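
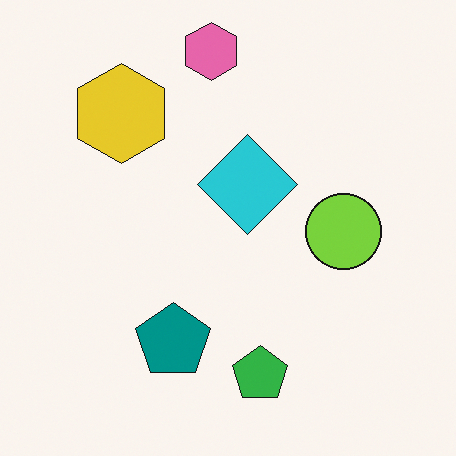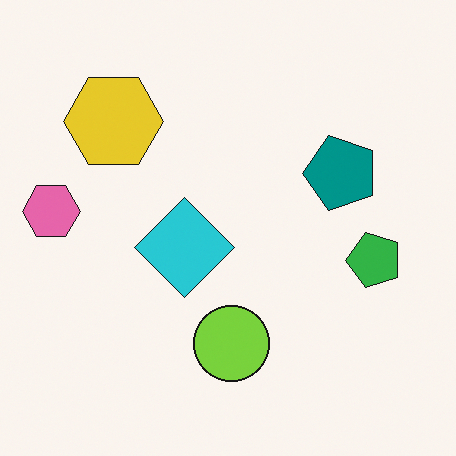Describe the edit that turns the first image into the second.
It was transposed (reflected across the top-left ↔ bottom-right diagonal).

Shapes have swapped their row and column positions — what was in the top-right is now in the bottom-left — a diagonal reflection.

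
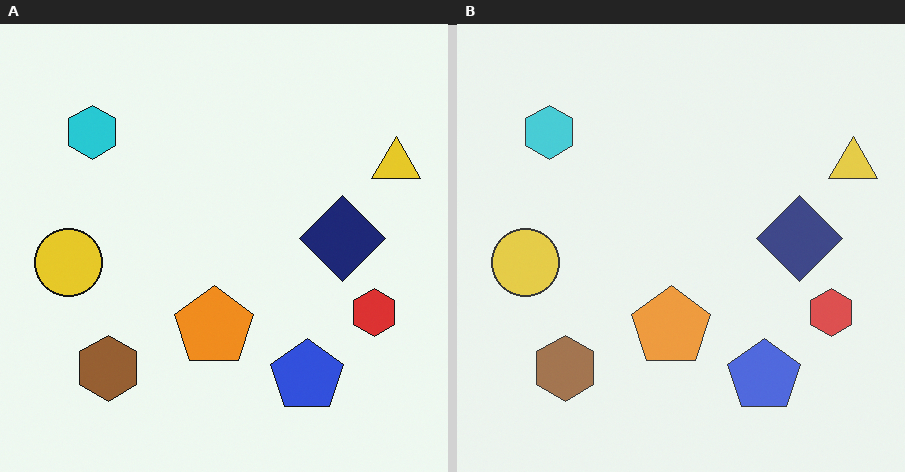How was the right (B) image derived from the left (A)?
It was given slightly reduced contrast.

Tones are pushed toward mid-grey across the whole image — a global contrast change.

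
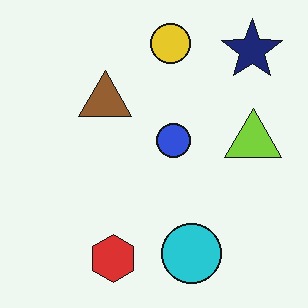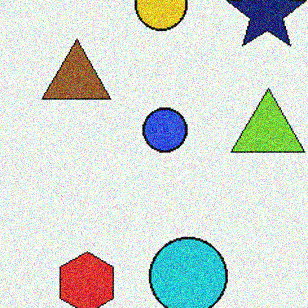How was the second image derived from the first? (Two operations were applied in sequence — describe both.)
The image was cropped to a modestly smaller region and rescaled, then degraded with visible gaussian noise.

The visible shapes are larger and the field of view is narrower; shapes near the original edges may be partly or wholly outside the frame — a crop-and-rescale. Random speckle covers the whole image, including the flat background.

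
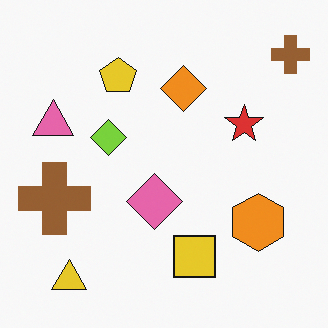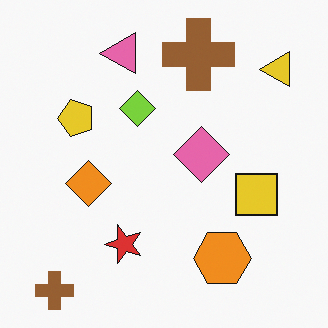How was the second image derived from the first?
The image was transposed (reflected across the top-left ↔ bottom-right diagonal).

Shapes have swapped their row and column positions — what was in the top-right is now in the bottom-left — a diagonal reflection.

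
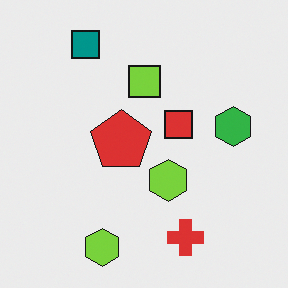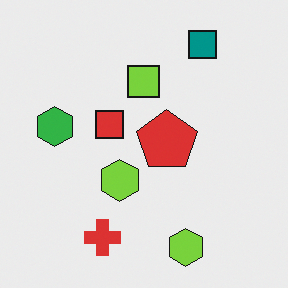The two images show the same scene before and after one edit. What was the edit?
The image was flipped horizontally (left ↔ right).

The green hexagon is in the right of the first image and the left of the second — shapes on opposite sides of the vertical midline have swapped in a mirror flip.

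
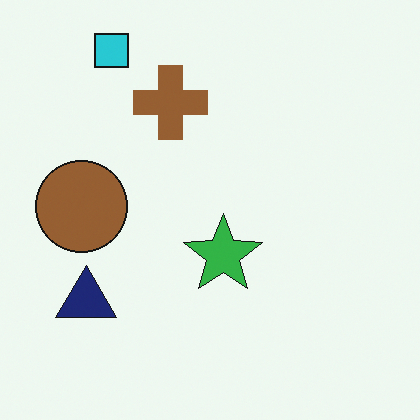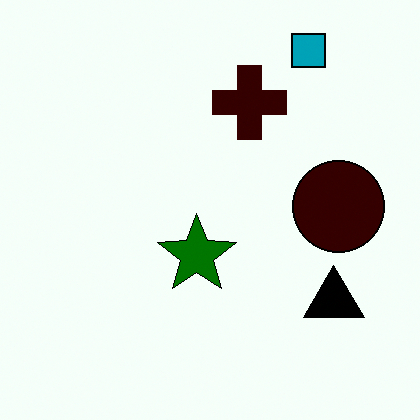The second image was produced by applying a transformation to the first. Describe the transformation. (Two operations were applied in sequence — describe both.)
The transformation is: given much higher contrast, then flipped horizontally (left ↔ right).

Tones are pushed away from mid-grey across the whole image — a global contrast change. The brown circle is in the left of the first image and the right of the second — shapes on opposite sides of the vertical midline have swapped in a mirror flip.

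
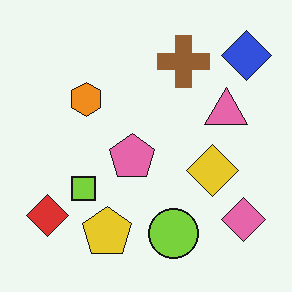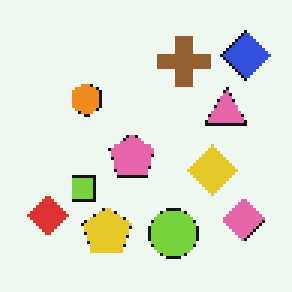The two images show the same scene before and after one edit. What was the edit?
Mildly pixelated.

Shapes are reduced to large square blocks; fine edges and outlines are lost — a downscale-then-upscale (mosaic) effect.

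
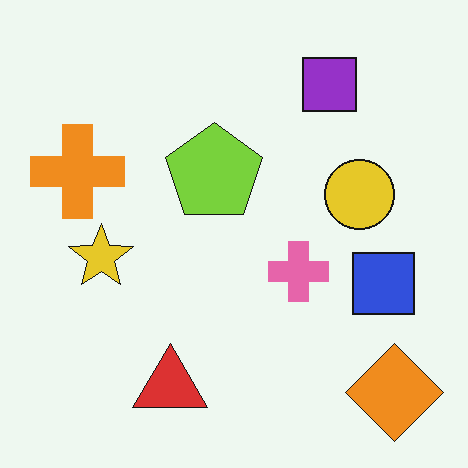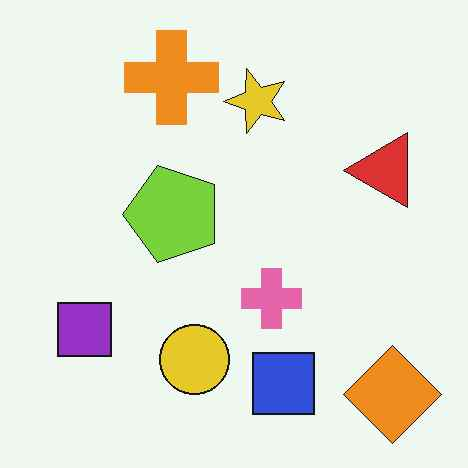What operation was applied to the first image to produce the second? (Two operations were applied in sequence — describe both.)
This is the original image transposed (reflected across the top-left ↔ bottom-right diagonal), then JPEG-compressed with visible artifacts.

Shapes have swapped their row and column positions — what was in the top-right is now in the bottom-left — a diagonal reflection. Blocky 8×8 compression artifacts appear around shape edges and the flat background shows ringing — characteristic JPEG degradation.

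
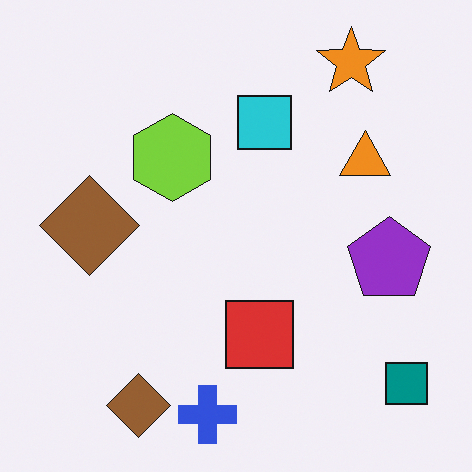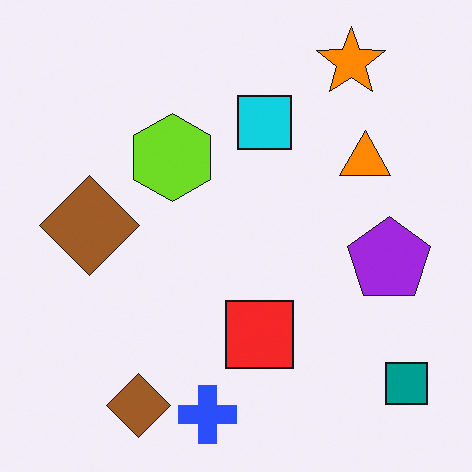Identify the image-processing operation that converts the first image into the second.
Slightly oversaturated.

All colors are more vivid — a global saturation change.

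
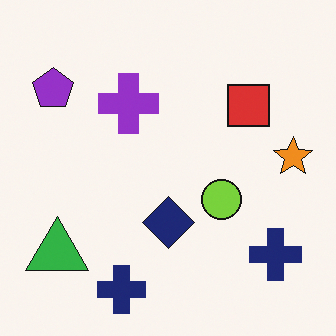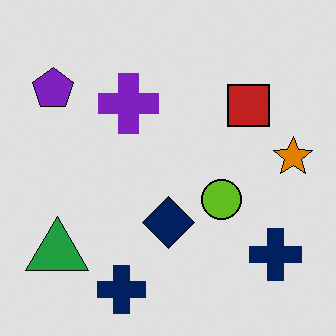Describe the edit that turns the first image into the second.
The image was moderately posterized.

Each flat color has snapped to a coarser quantized level — most visibly, the near-white background has dropped to a flat grey.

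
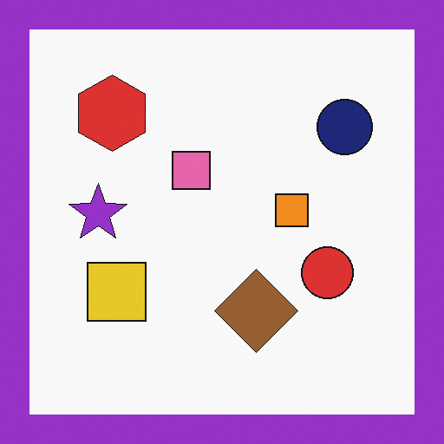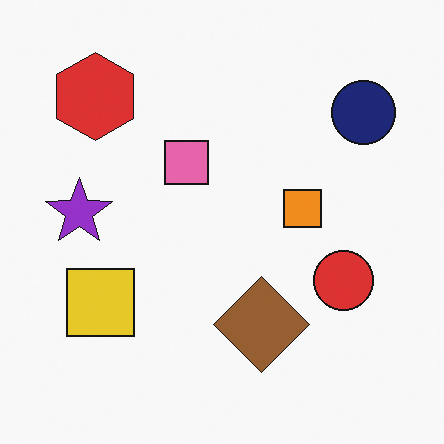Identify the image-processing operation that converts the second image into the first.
The first image is the second framed with a purple border.

A solid purple frame runs around the edge of the first image, with the content slightly shrunk inside it.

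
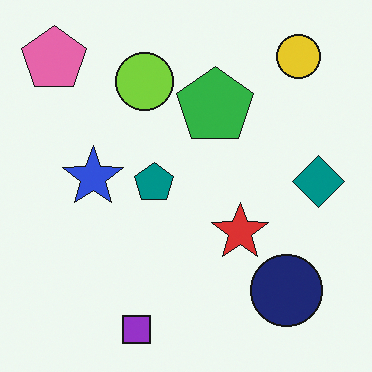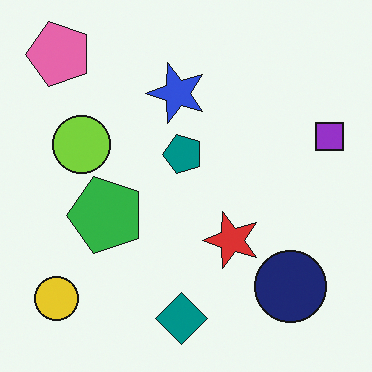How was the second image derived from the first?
The second image is the first transposed (reflected across the top-left ↔ bottom-right diagonal).

Shapes have swapped their row and column positions — what was in the top-right is now in the bottom-left — a diagonal reflection.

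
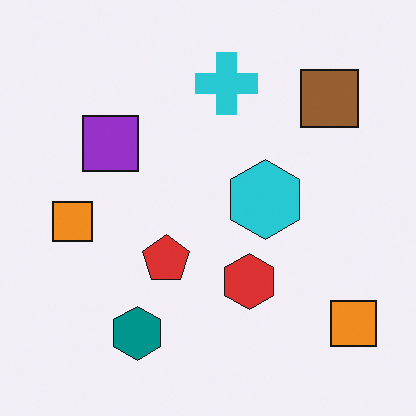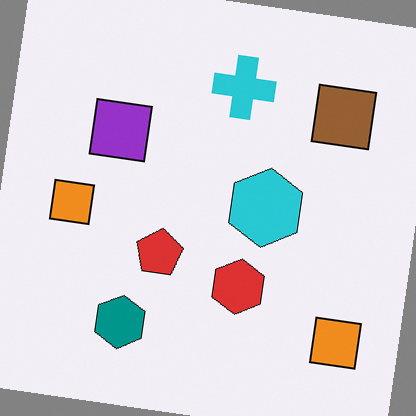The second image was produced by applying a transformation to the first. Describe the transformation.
This is the original image rotated clockwise by a few degrees.

Every shape is tilted by the same angle and the image corners show triangular fill wedges — a whole-image rotation by a non-right angle.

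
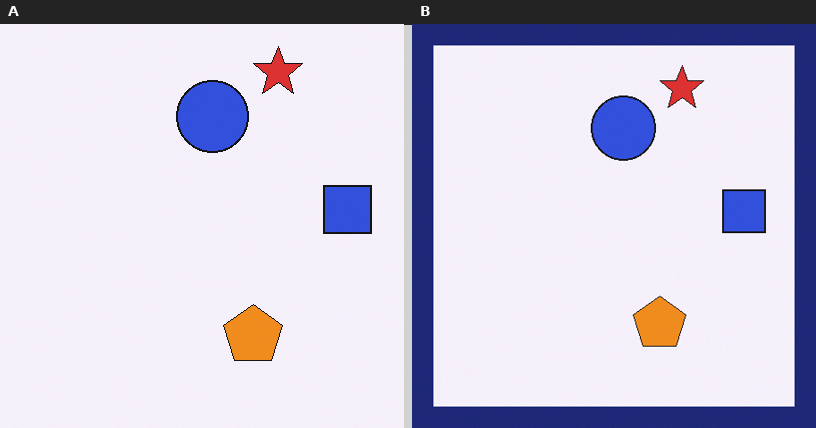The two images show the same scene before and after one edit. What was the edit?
The right (B) image is the left (A) framed with a navy border.

A solid navy frame runs around the edge of the right (B) image, with the content slightly shrunk inside it.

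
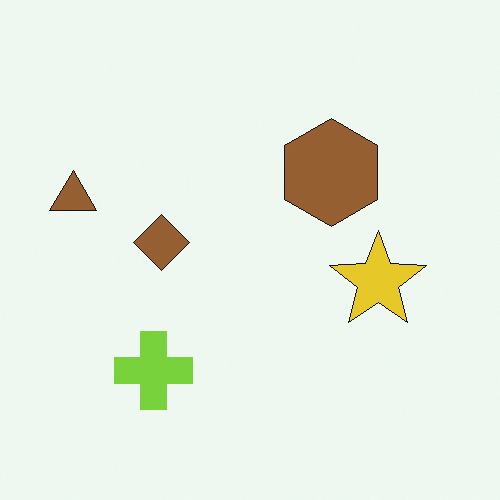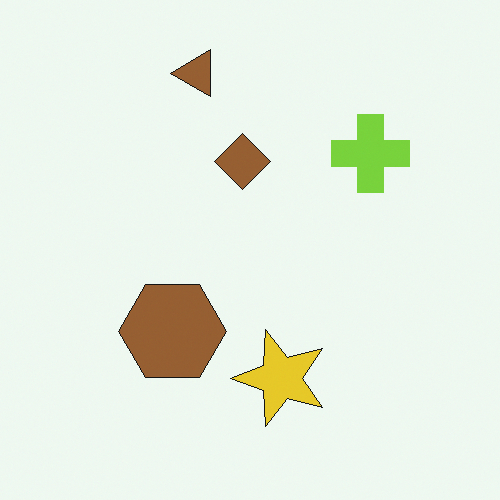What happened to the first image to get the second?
The transformation is: transposed (reflected across the top-left ↔ bottom-right diagonal).

Shapes have swapped their row and column positions — what was in the top-right is now in the bottom-left — a diagonal reflection.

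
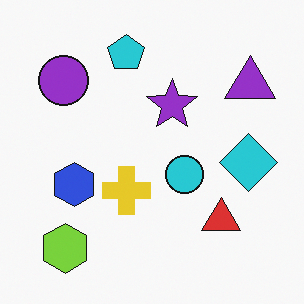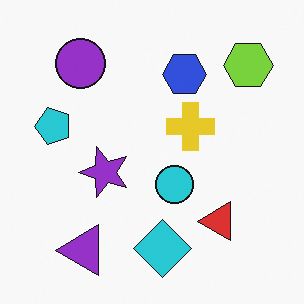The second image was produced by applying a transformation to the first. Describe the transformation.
This is the original image transposed (reflected across the top-left ↔ bottom-right diagonal).

Shapes have swapped their row and column positions — what was in the top-right is now in the bottom-left — a diagonal reflection.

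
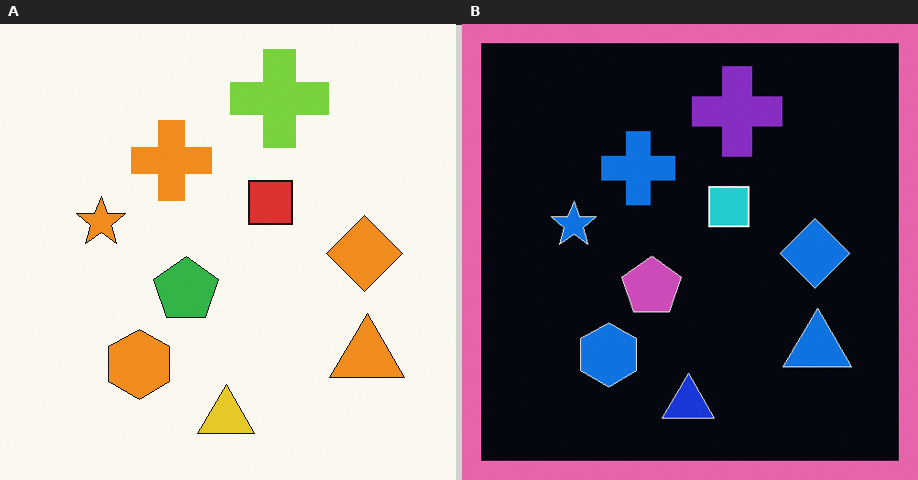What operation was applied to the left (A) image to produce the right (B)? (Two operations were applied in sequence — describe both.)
Color-inverted (negative), then framed with a pink border.

The light background has become dark and every shape's color is its complement — a photographic negative. A solid pink frame runs around the edge of the right (B) image, with the content slightly shrunk inside it.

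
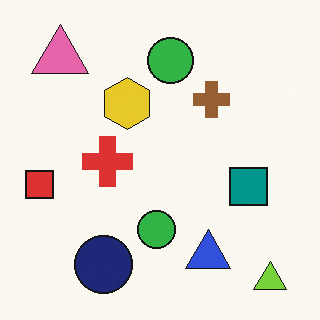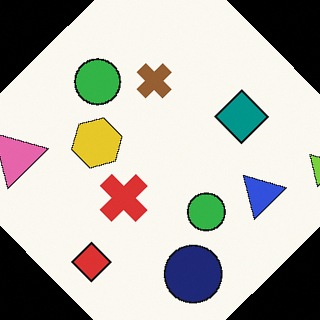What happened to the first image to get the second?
The transformation is: rotated counter-clockwise by a large amount — several tens of degrees.

Every shape is tilted by the same angle and the image corners show triangular fill wedges — a whole-image rotation by a non-right angle.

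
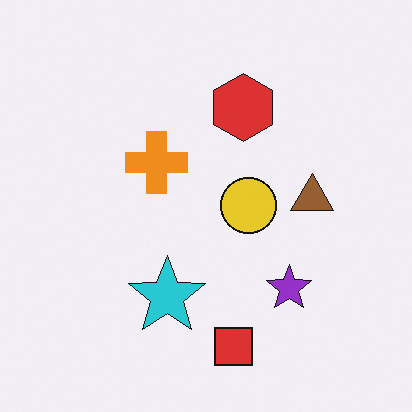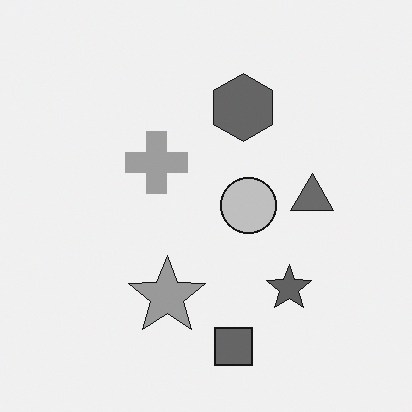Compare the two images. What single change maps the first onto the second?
The second image is the first converted to grayscale.

All color is removed — every shape is now a shade of grey.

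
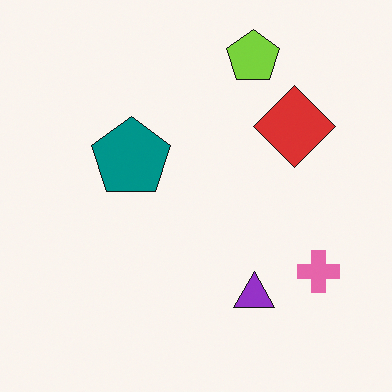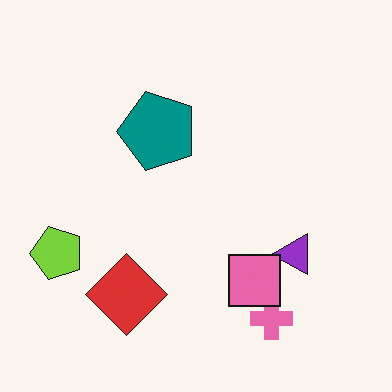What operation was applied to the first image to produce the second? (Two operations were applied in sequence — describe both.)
The transformation is: transposed (reflected across the top-left ↔ bottom-right diagonal), then overlaid with an additional pink square.

Shapes have swapped their row and column positions — what was in the top-right is now in the bottom-left — a diagonal reflection. A pink square appears in the second image that is absent from the first.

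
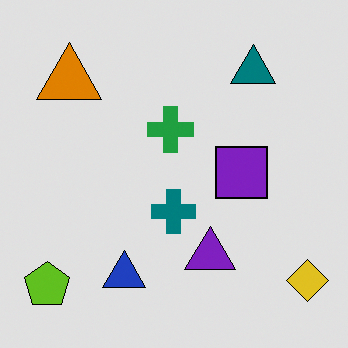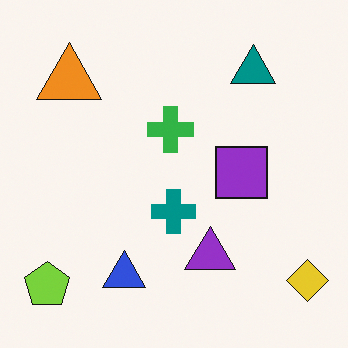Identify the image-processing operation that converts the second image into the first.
Moderately posterized.

Each flat color has snapped to a coarser quantized level — most visibly, the near-white background has dropped to a flat grey.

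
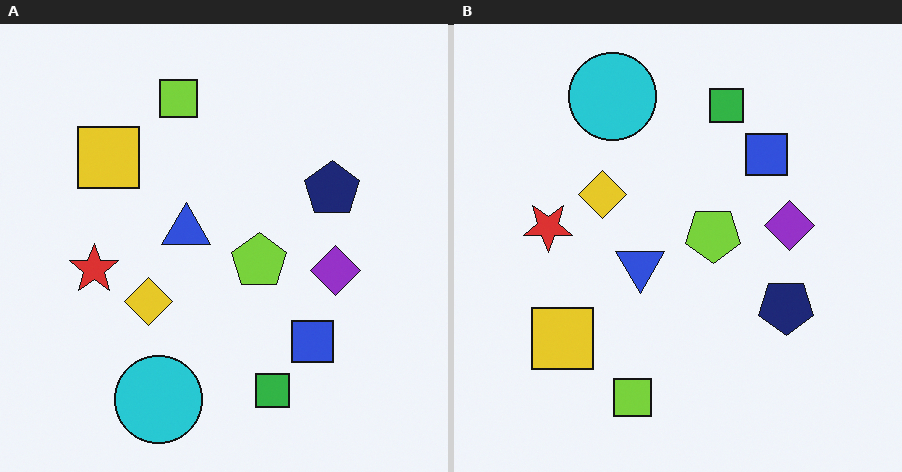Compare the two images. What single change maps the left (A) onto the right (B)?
This is the original image flipped vertically (top ↔ bottom).

The cyan circle is in the bottom of the left (A) image and the top of the right (B) — shapes on opposite sides of the horizontal midline have swapped in a mirror flip.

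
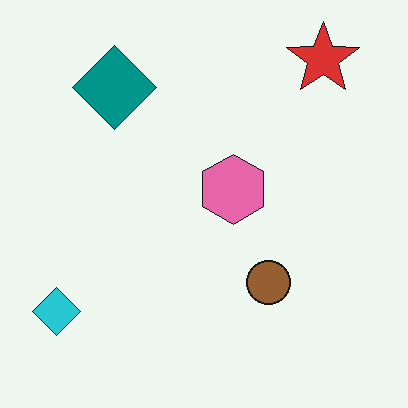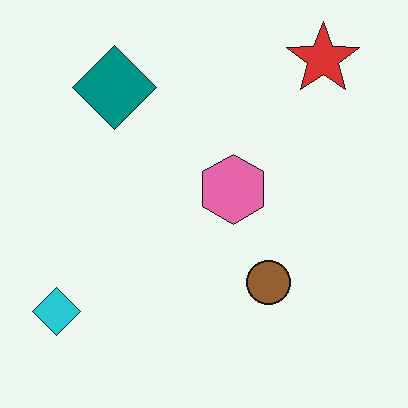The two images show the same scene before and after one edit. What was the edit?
The transformation is: given moderate JPEG compression.

Blocky 8×8 compression artifacts appear around shape edges and the flat background shows ringing — characteristic JPEG degradation.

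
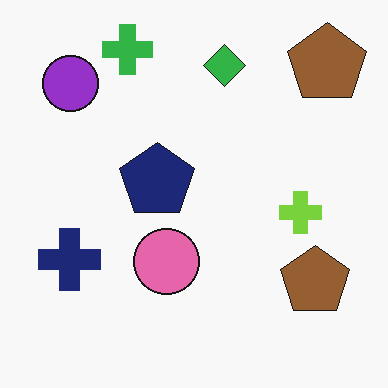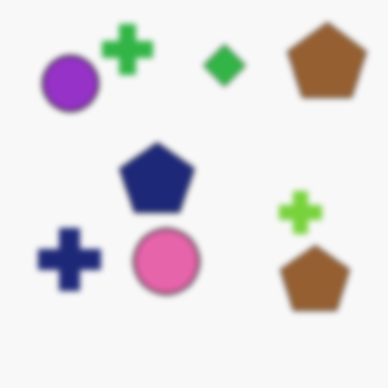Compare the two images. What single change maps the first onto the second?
This is the original image noticeably gaussian-blurred.

Shape edges and outlines are uniformly softened across the whole image.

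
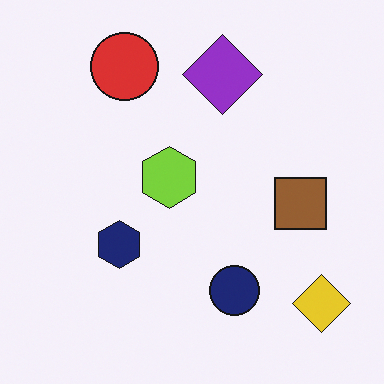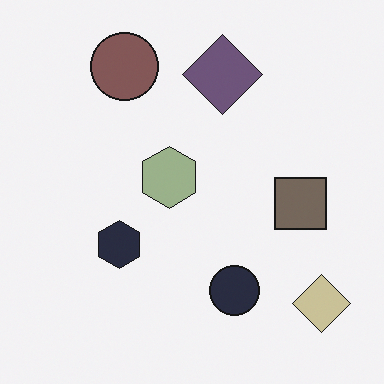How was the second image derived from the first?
The transformation is: heavily desaturated.

All colors are more muted and greyish — a global saturation change.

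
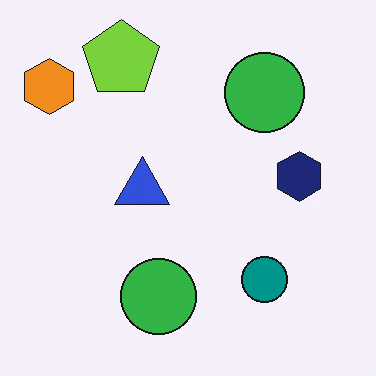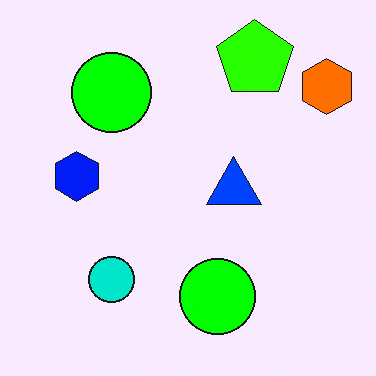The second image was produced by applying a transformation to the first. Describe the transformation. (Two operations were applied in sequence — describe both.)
The transformation is: heavily oversaturated, then flipped horizontally (left ↔ right).

All colors are more vivid — a global saturation change. The orange hexagon is in the top-left of the first image and the top-right of the second — shapes on opposite sides of the vertical midline have swapped in a mirror flip.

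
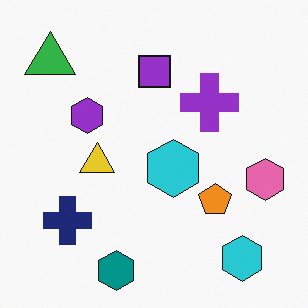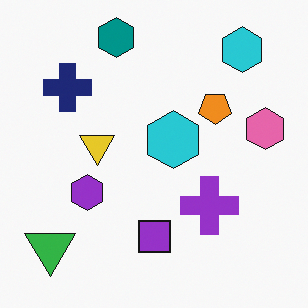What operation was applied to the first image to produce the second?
Flipped vertically (top ↔ bottom).

The teal hexagon is in the bottom of the first image and the top of the second — shapes on opposite sides of the horizontal midline have swapped in a mirror flip.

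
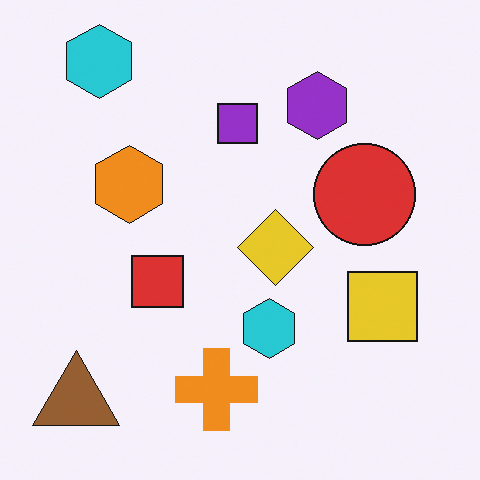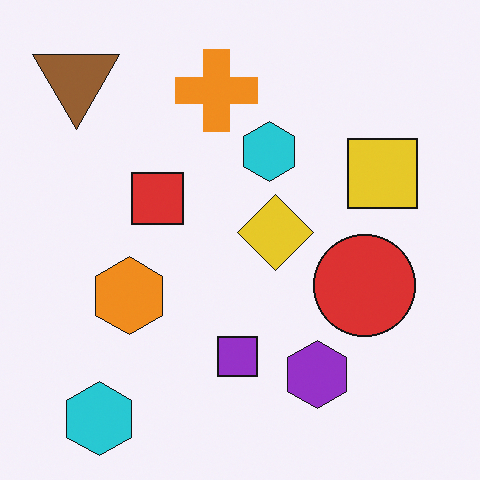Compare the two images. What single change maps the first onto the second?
This is the original image flipped vertically (top ↔ bottom).

The brown triangle is in the bottom-left of the first image and the top-left of the second — shapes on opposite sides of the horizontal midline have swapped in a mirror flip.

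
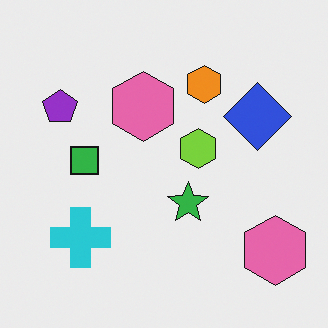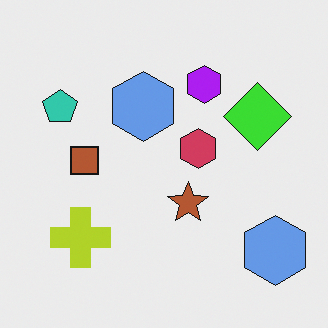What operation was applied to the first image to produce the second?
The transformation is: hue-shifted by a large amount.

Every shape's color has rotated by the same amount around the hue wheel — a uniform hue shift.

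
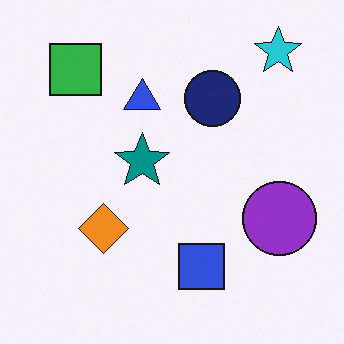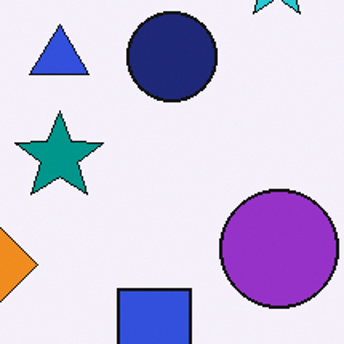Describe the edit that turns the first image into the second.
The second image is the first cropped slightly and scaled back up.

The visible shapes are larger and the field of view is narrower; shapes near the original edges may be partly or wholly outside the frame — a crop-and-rescale.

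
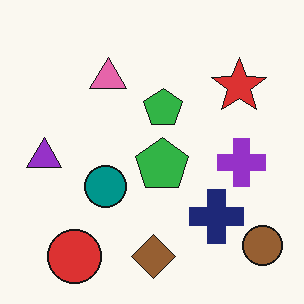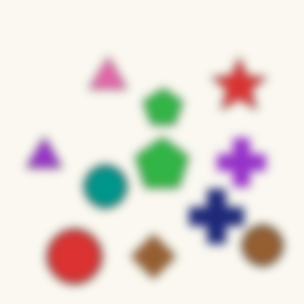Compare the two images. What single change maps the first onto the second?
The second image is the first moderately blurred.

Shape edges and outlines are uniformly softened across the whole image.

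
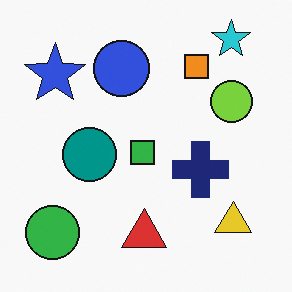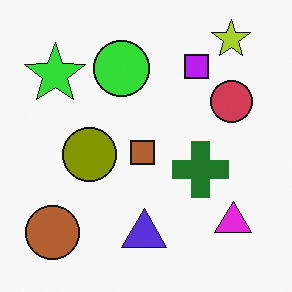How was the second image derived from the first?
It was hue-shifted through roughly half the color wheel.

Every shape's color has rotated by the same amount around the hue wheel — a uniform hue shift.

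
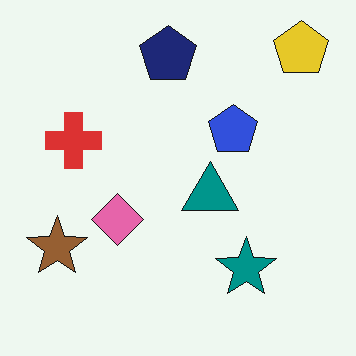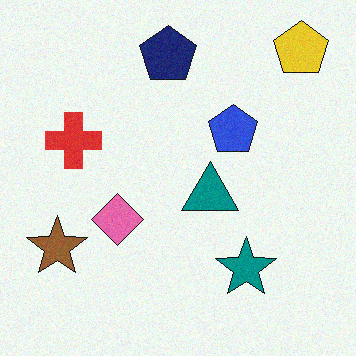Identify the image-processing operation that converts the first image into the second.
The second image is the first degraded with a light layer of grain.

Random speckle covers the whole image, including the flat background.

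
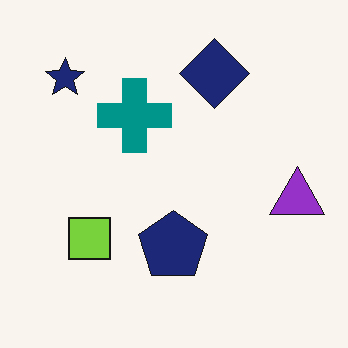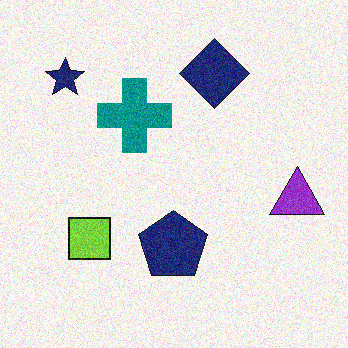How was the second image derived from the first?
Degraded with moderate additive noise.

Random speckle covers the whole image, including the flat background.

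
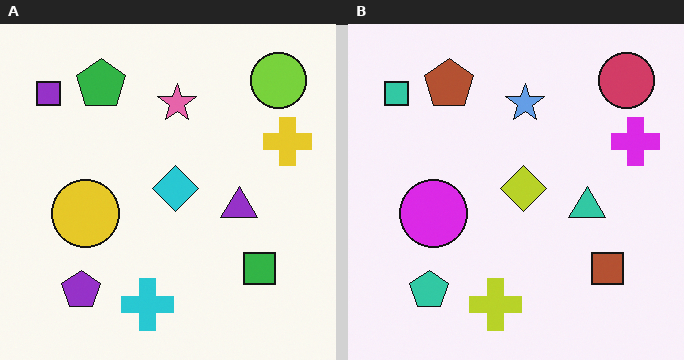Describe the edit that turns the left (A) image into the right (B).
This is the original image hue-shifted through roughly half the color wheel.

Every shape's color has rotated by the same amount around the hue wheel — a uniform hue shift.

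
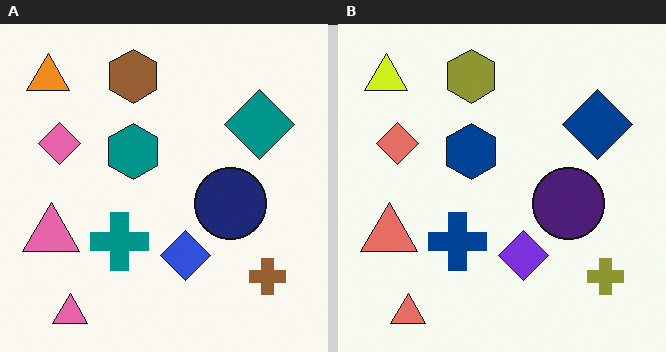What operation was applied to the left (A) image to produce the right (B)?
It was hue-shifted slightly.

Every shape's color has rotated by the same amount around the hue wheel — a uniform hue shift.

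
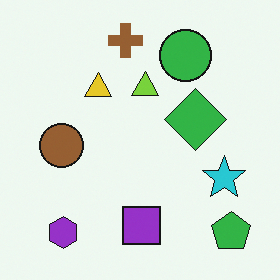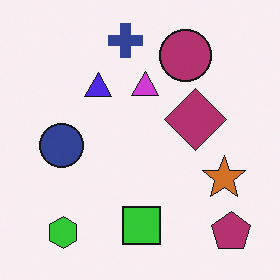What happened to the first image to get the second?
The second image is the first hue-shifted through roughly half the color wheel.

Every shape's color has rotated by the same amount around the hue wheel — a uniform hue shift.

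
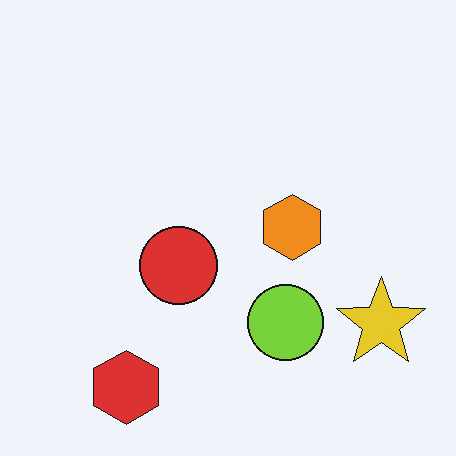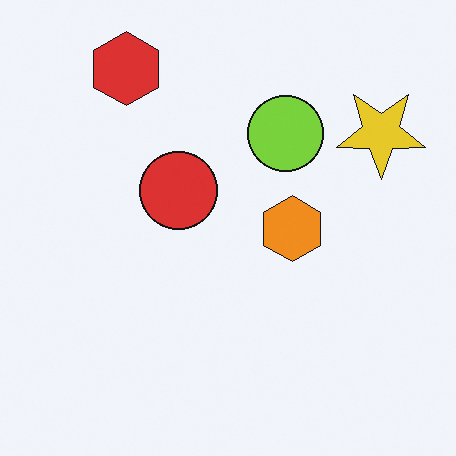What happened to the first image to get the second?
The second image is the first flipped vertically (top ↔ bottom).

The red hexagon is in the bottom-left of the first image and the top-left of the second — shapes on opposite sides of the horizontal midline have swapped in a mirror flip.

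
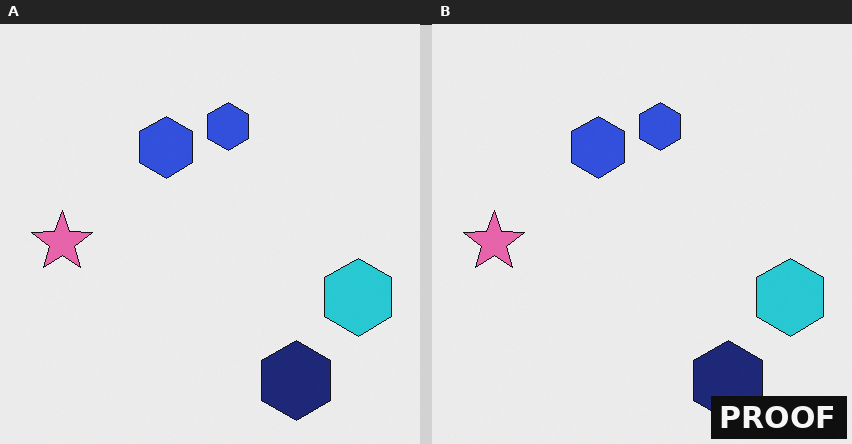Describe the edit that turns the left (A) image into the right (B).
The transformation is: watermarked with the text "PROOF" in the lower-right corner.

A dark label reading "PROOF" appears in the lower-right corner.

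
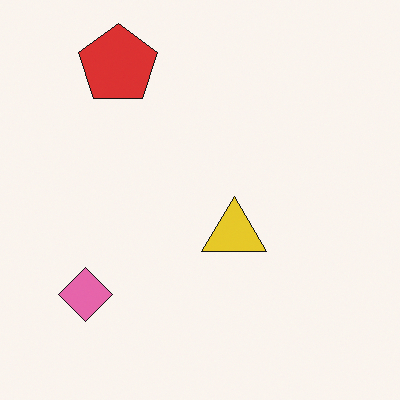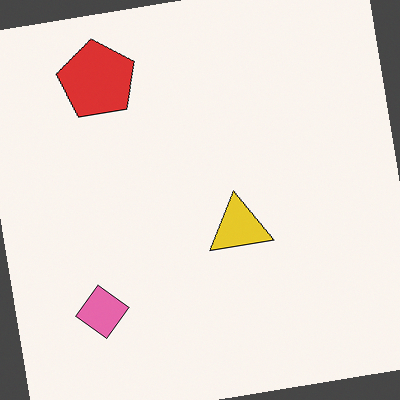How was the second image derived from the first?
The second image is the first rotated counter-clockwise by a small amount.

Every shape is tilted by the same angle and the image corners show triangular fill wedges — a whole-image rotation by a non-right angle.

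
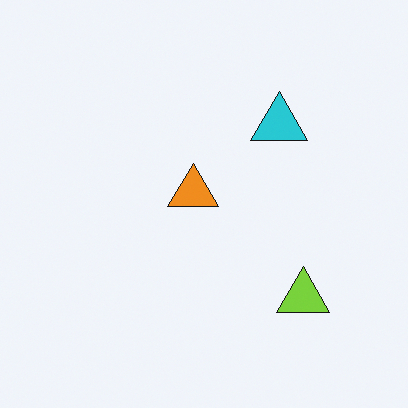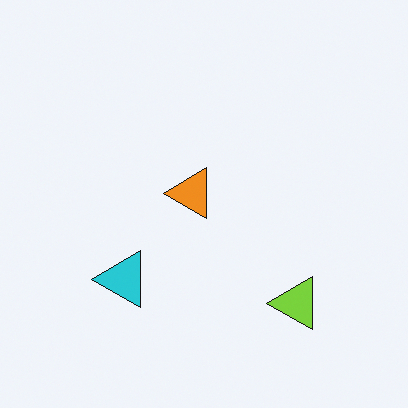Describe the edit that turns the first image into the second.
This is the original image transposed (reflected across the top-left ↔ bottom-right diagonal).

Shapes have swapped their row and column positions — what was in the top-right is now in the bottom-left — a diagonal reflection.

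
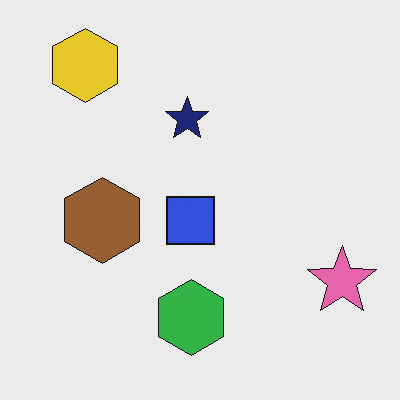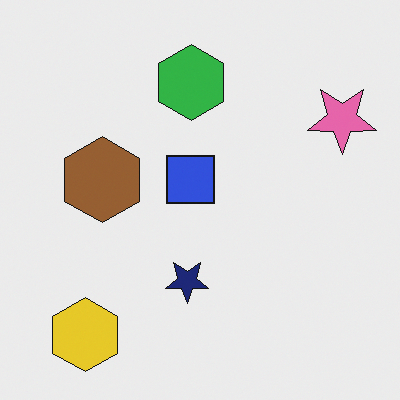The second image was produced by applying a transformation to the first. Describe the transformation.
It was flipped vertically (top ↔ bottom).

The yellow hexagon is in the top-left of the first image and the bottom-left of the second — shapes on opposite sides of the horizontal midline have swapped in a mirror flip.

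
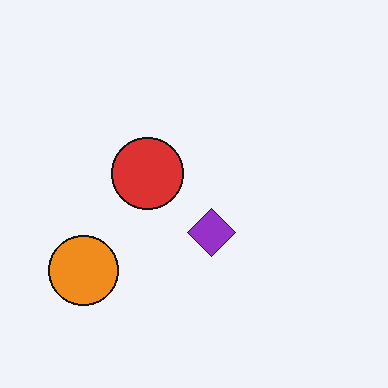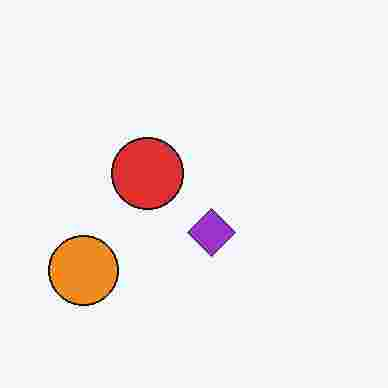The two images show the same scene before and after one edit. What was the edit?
It was degraded with heavy JPEG compression.

Blocky 8×8 compression artifacts appear around shape edges and the flat background shows ringing — characteristic JPEG degradation.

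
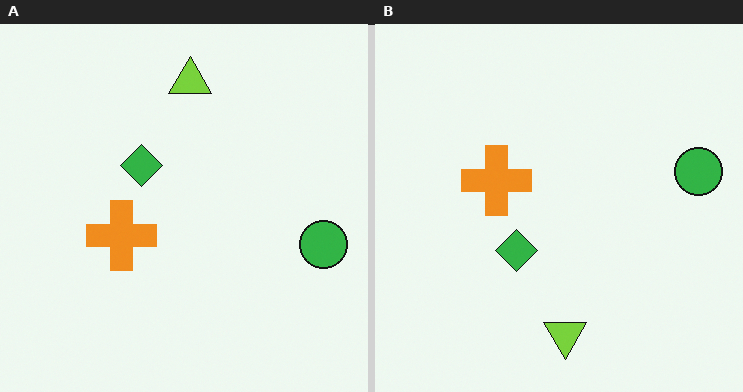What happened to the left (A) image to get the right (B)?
This is the original image flipped vertically (top ↔ bottom).

The lime triangle is in the top of the left (A) image and the bottom of the right (B) — shapes on opposite sides of the horizontal midline have swapped in a mirror flip.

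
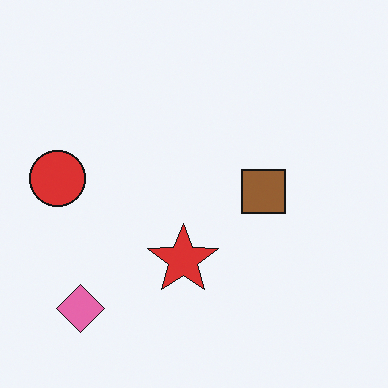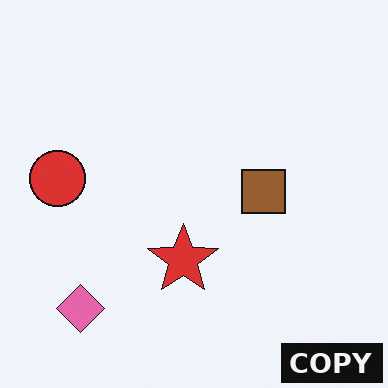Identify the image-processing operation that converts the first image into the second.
This is the original image watermarked with the text "COPY" in the lower-right corner.

A dark label reading "COPY" appears in the lower-right corner.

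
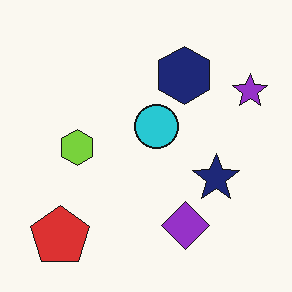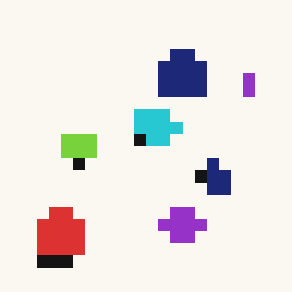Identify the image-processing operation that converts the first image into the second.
The image was heavily pixelated into large blocks.

Shapes are reduced to large square blocks; fine edges and outlines are lost — a downscale-then-upscale (mosaic) effect.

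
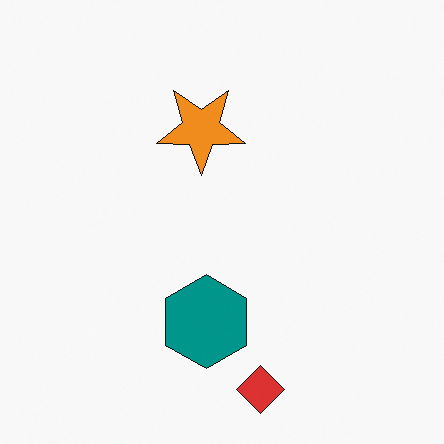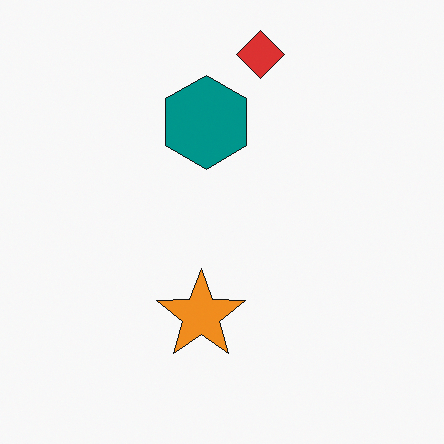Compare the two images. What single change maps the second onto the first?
The transformation is: flipped vertically (top ↔ bottom).

The red diamond is in the top of the second image and the bottom of the first — shapes on opposite sides of the horizontal midline have swapped in a mirror flip.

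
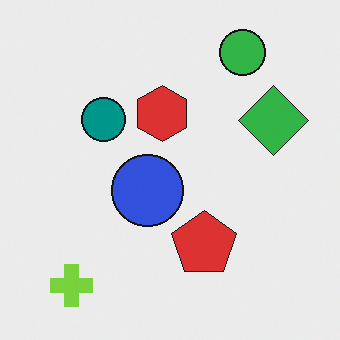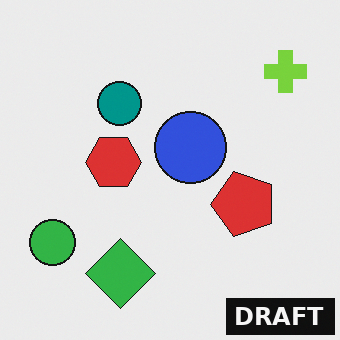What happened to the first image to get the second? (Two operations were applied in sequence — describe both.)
Transposed (reflected across the top-left ↔ bottom-right diagonal), then watermarked with the text "DRAFT" in the lower-right corner.

Shapes have swapped their row and column positions — what was in the top-right is now in the bottom-left — a diagonal reflection. A dark label reading "DRAFT" appears in the lower-right corner.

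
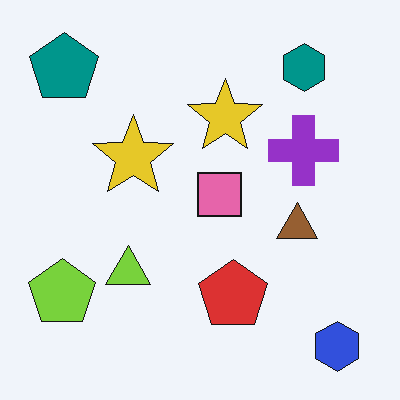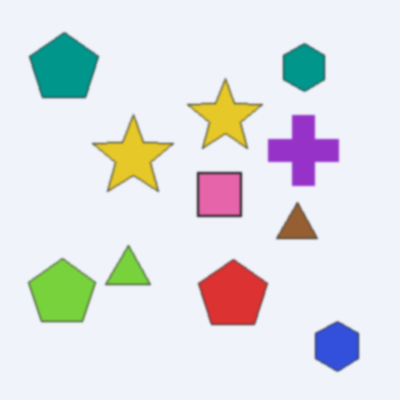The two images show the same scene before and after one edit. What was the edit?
The transformation is: lightly blurred.

Shape edges and outlines are uniformly softened across the whole image.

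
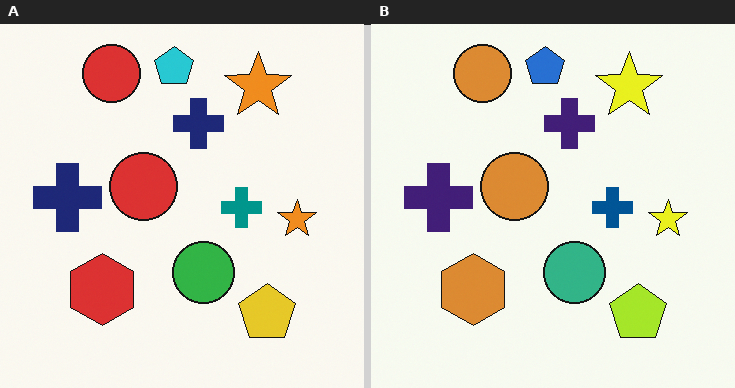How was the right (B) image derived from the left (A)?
It was hue-shifted by a small amount.

Every shape's color has rotated by the same amount around the hue wheel — a uniform hue shift.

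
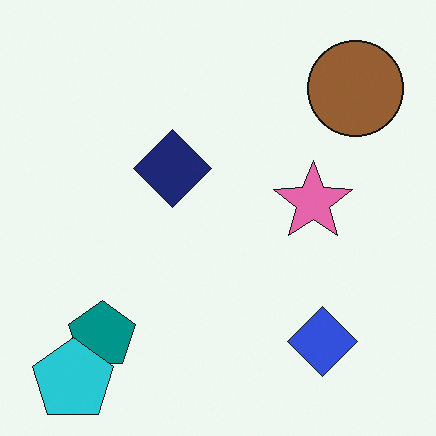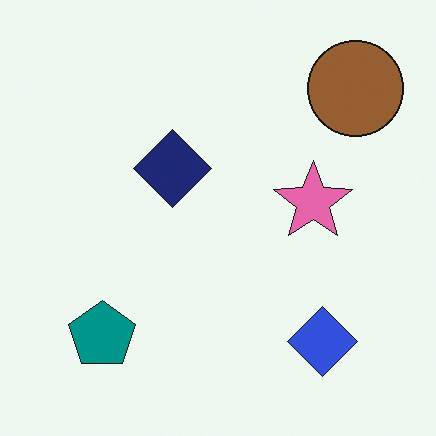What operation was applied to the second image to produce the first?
It was overlaid with an additional cyan pentagon.

A cyan pentagon appears in the first image that is absent from the second.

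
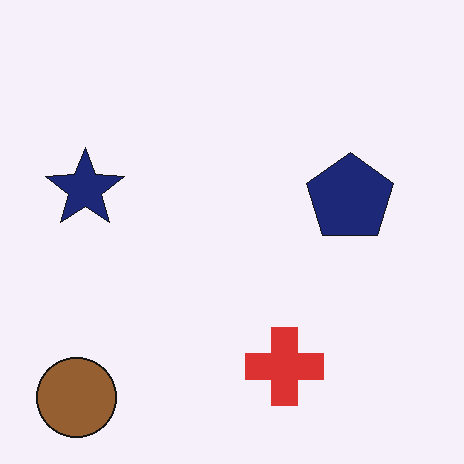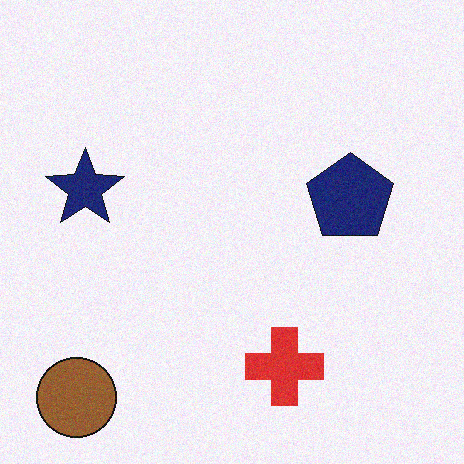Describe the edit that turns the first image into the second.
The transformation is: degraded with a light layer of grain.

Random speckle covers the whole image, including the flat background.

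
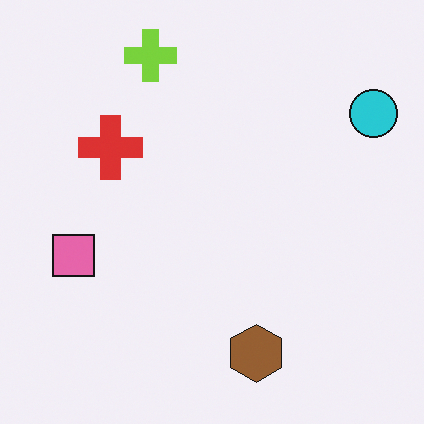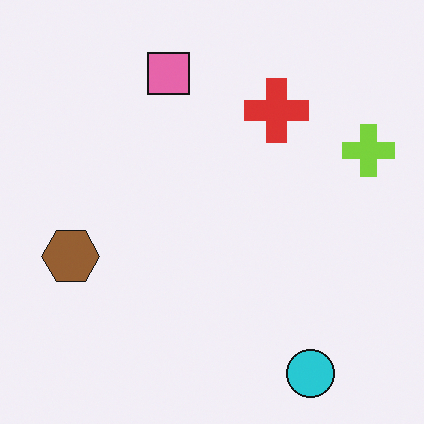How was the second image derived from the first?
The image was rotated 90° clockwise.

The cyan circle sits in the top-right of the first image and the bottom-right of the second — consistent with a whole-image 90° clockwise rotation.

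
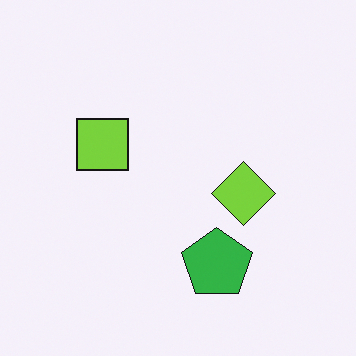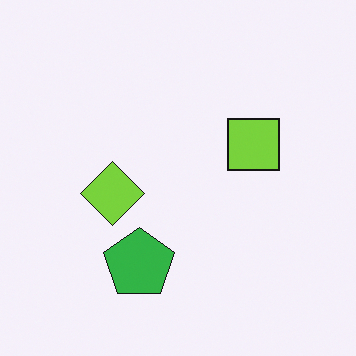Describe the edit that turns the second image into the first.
Flipped horizontally (left ↔ right).

The lime square is in the right of the second image and the left of the first — shapes on opposite sides of the vertical midline have swapped in a mirror flip.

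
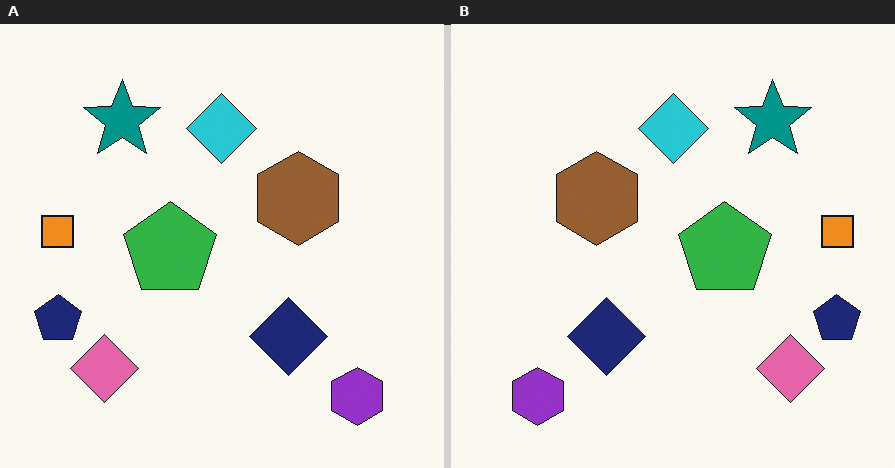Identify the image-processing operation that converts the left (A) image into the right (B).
The transformation is: flipped horizontally (left ↔ right).

The orange square is in the left of the left (A) image and the right of the right (B) — shapes on opposite sides of the vertical midline have swapped in a mirror flip.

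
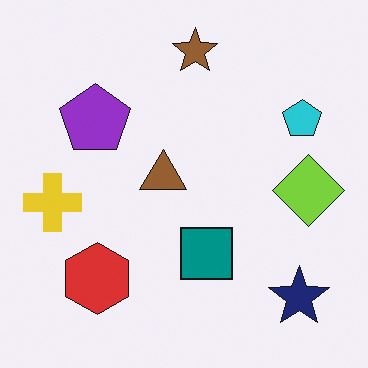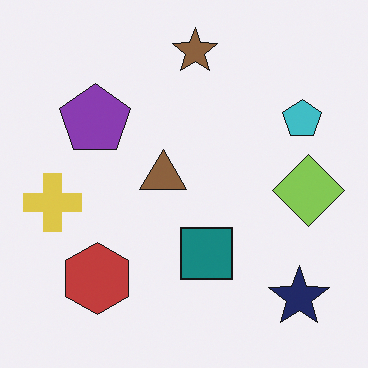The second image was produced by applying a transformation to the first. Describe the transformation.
It was slightly desaturated.

All colors are more muted and greyish — a global saturation change.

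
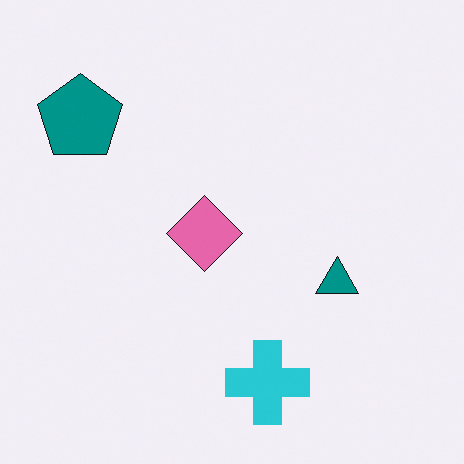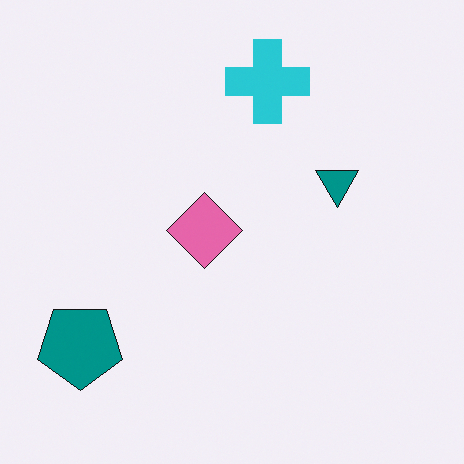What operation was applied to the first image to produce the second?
This is the original image flipped vertically (top ↔ bottom).

The cyan cross is in the bottom of the first image and the top of the second — shapes on opposite sides of the horizontal midline have swapped in a mirror flip.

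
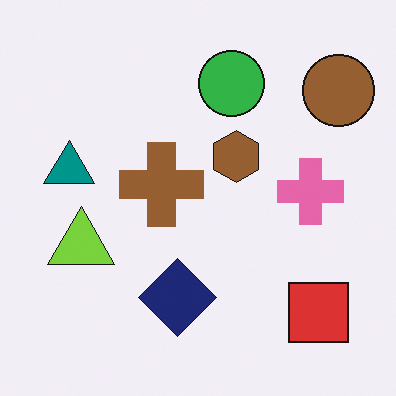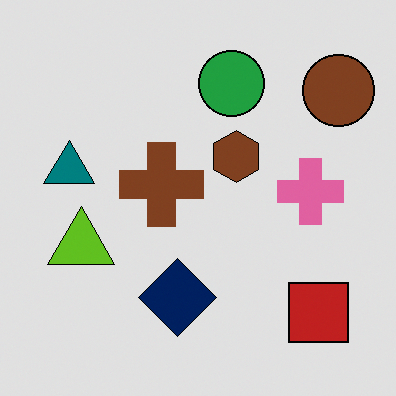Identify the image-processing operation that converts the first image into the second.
It was posterized to a reduced palette.

Each flat color has snapped to a coarser quantized level — most visibly, the near-white background has dropped to a flat grey.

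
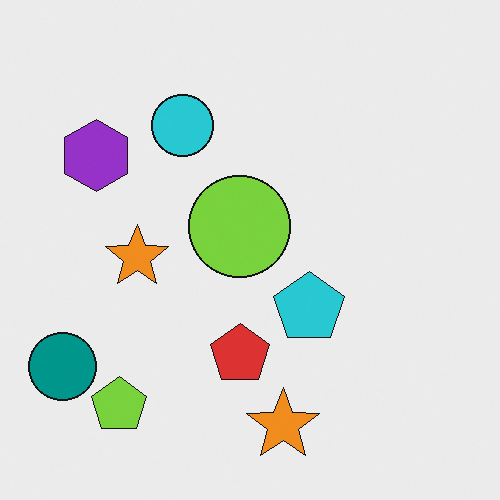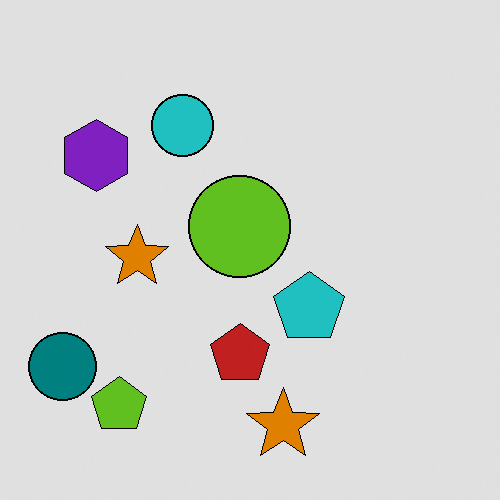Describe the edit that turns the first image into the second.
Posterized to a reduced palette.

Each flat color has snapped to a coarser quantized level — most visibly, the near-white background has dropped to a flat grey.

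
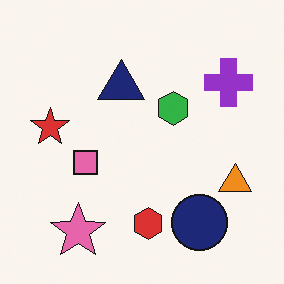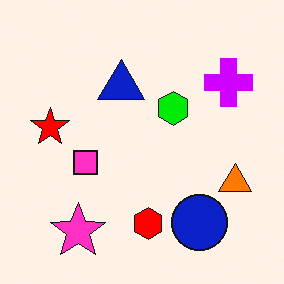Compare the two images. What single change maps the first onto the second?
The image was made much more vivid (saturation change).

All colors are more vivid — a global saturation change.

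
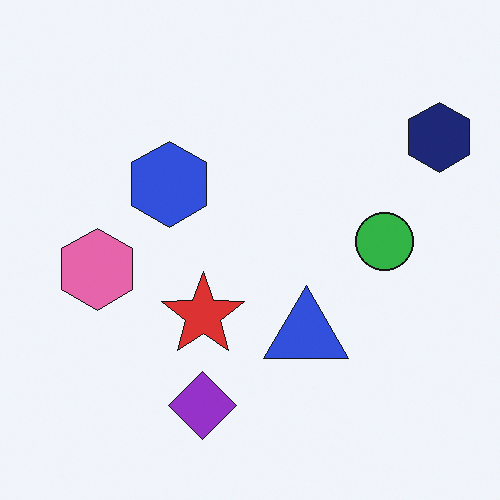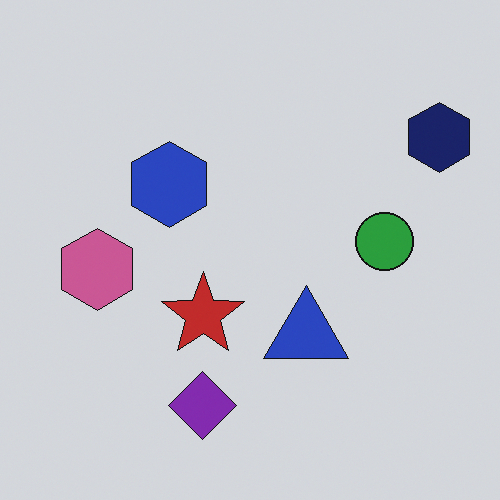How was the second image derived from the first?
Slightly darkened.

Every pixel — background and shapes alike — is uniformly darkened.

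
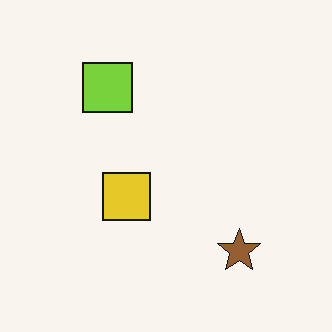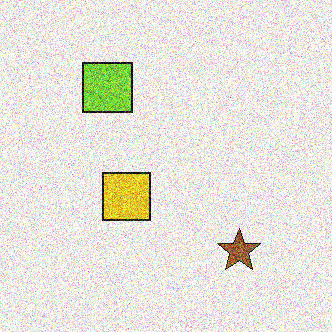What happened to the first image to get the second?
Degraded with a thick layer of grain.

Random speckle covers the whole image, including the flat background.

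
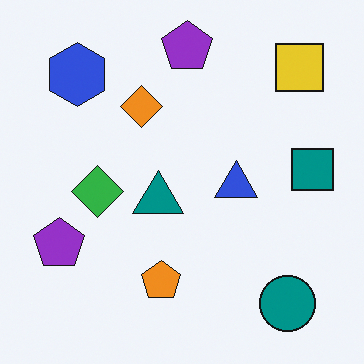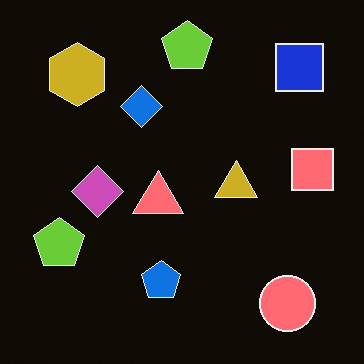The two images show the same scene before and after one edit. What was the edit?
The second image is the first color-inverted (negative).

The light background has become dark and every shape's color is its complement — a photographic negative.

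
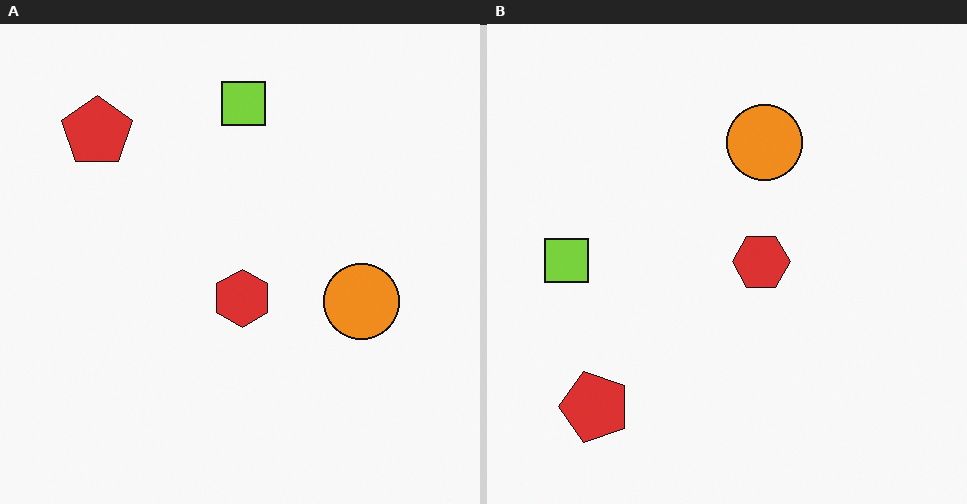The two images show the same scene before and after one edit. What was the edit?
It was rotated 90° counter-clockwise.

The red pentagon sits in the top-left of the left (A) image and the bottom-left of the right (B) — consistent with a whole-image 90° counter-clockwise rotation.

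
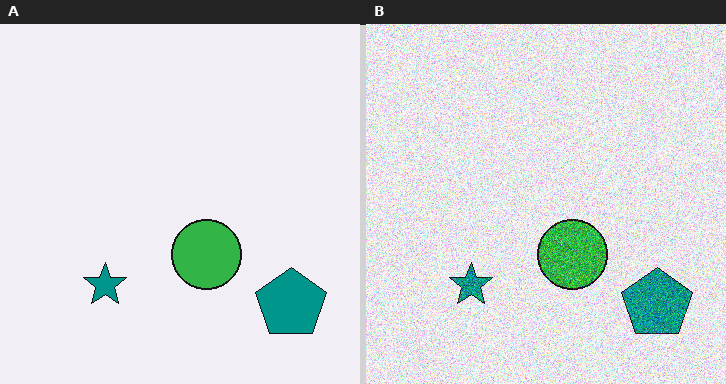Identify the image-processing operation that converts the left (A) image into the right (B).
The image was degraded with a thick layer of grain.

Random speckle covers the whole image, including the flat background.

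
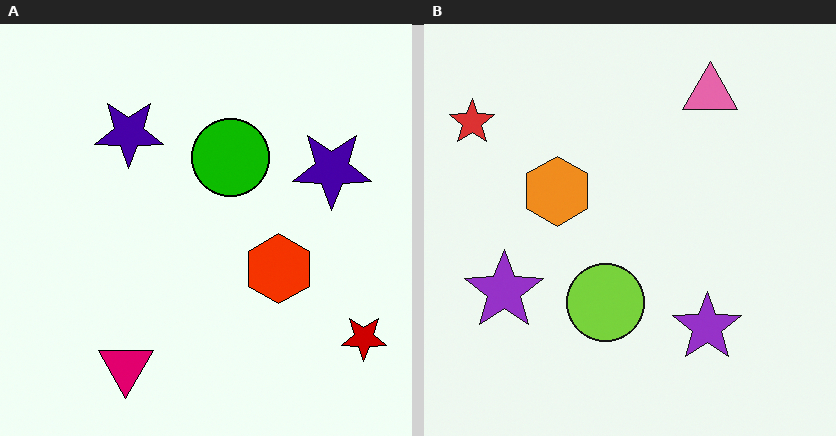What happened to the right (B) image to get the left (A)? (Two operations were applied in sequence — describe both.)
This is the original image rotated 180°, then boosted in contrast.

The red star sits in the top-left of the right (B) image and the bottom-right of the left (A) — consistent with a whole-image 180° rotation. Tones are pushed away from mid-grey across the whole image — a global contrast change.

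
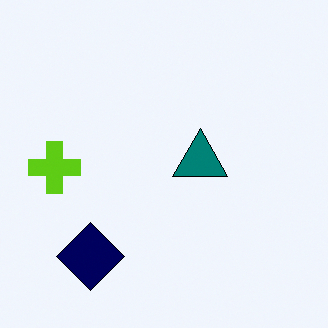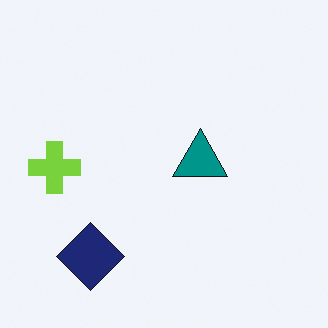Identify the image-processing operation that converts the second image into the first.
This is the original image given slightly increased contrast.

Tones are pushed away from mid-grey across the whole image — a global contrast change.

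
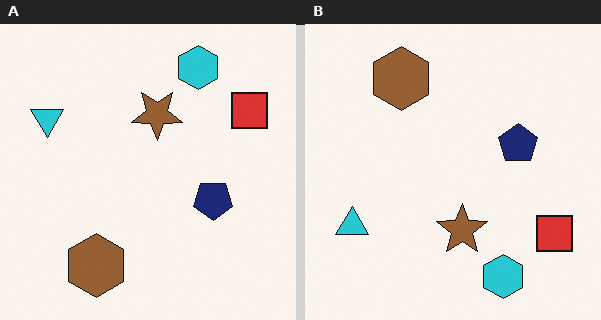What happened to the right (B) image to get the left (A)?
The image was flipped vertically (top ↔ bottom).

The cyan hexagon is in the bottom-right of the right (B) image and the top-right of the left (A) — shapes on opposite sides of the horizontal midline have swapped in a mirror flip.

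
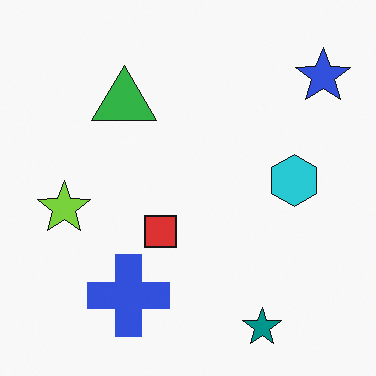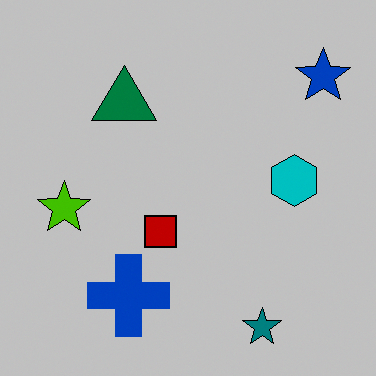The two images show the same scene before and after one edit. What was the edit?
This is the original image aggressively posterized.

Each flat color has snapped to a coarser quantized level — most visibly, the near-white background has dropped to a flat grey.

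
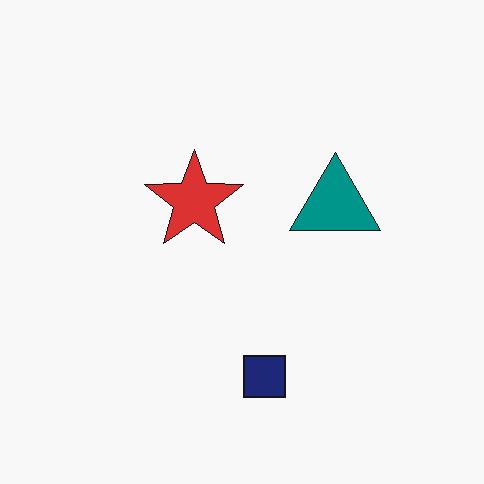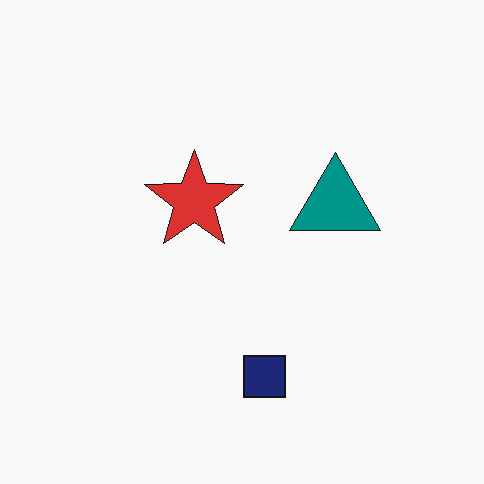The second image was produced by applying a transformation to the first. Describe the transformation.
This is the original image given moderate JPEG compression.

Blocky 8×8 compression artifacts appear around shape edges and the flat background shows ringing — characteristic JPEG degradation.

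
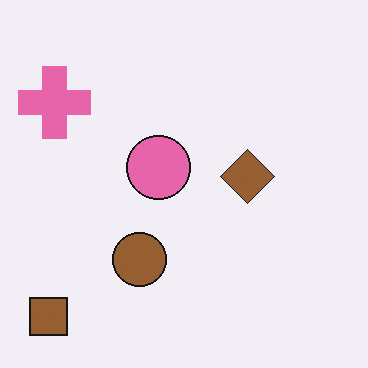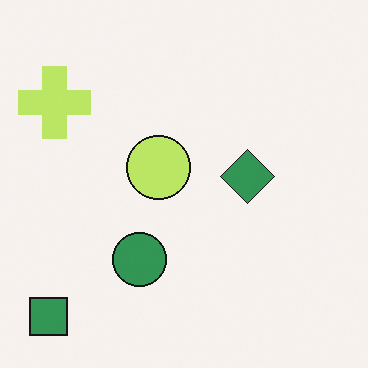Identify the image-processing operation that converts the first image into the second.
The transformation is: hue-shifted through roughly a third of the color wheel.

Every shape's color has rotated by the same amount around the hue wheel — a uniform hue shift.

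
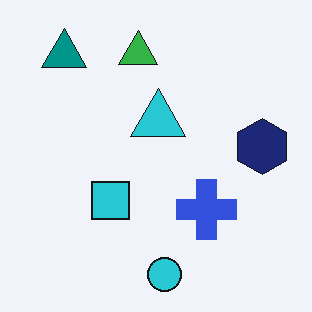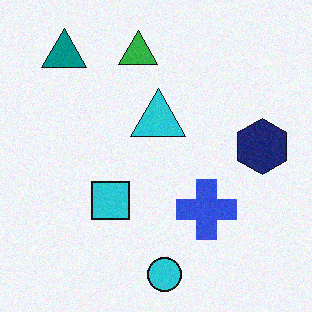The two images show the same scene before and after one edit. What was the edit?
Degraded with subtle gaussian noise.

Random speckle covers the whole image, including the flat background.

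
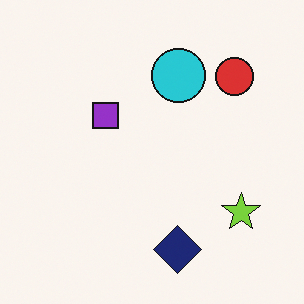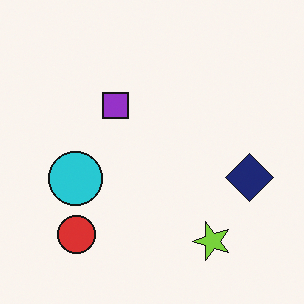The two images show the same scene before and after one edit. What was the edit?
This is the original image transposed (reflected across the top-left ↔ bottom-right diagonal).

Shapes have swapped their row and column positions — what was in the top-right is now in the bottom-left — a diagonal reflection.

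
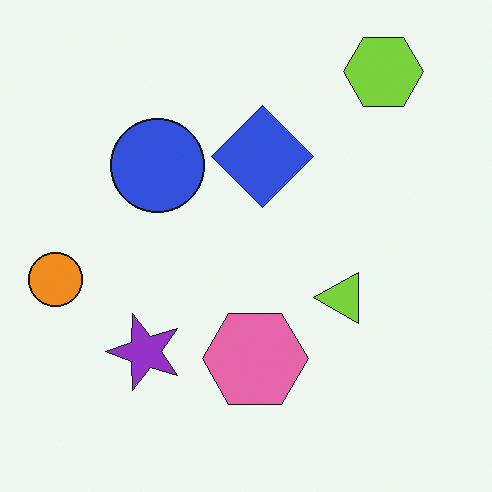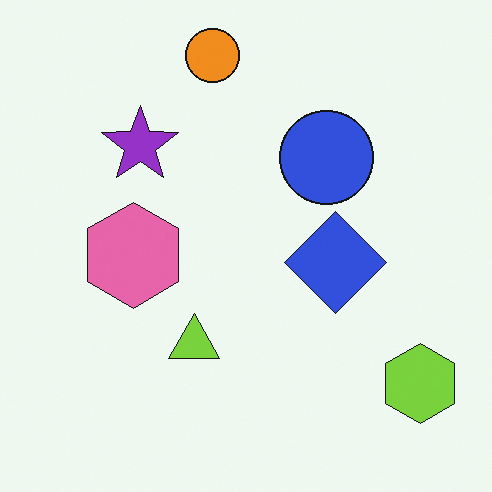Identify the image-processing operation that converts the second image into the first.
Rotated 90° counter-clockwise.

The lime hexagon sits in the bottom-right of the second image and the top-right of the first — consistent with a whole-image 90° counter-clockwise rotation.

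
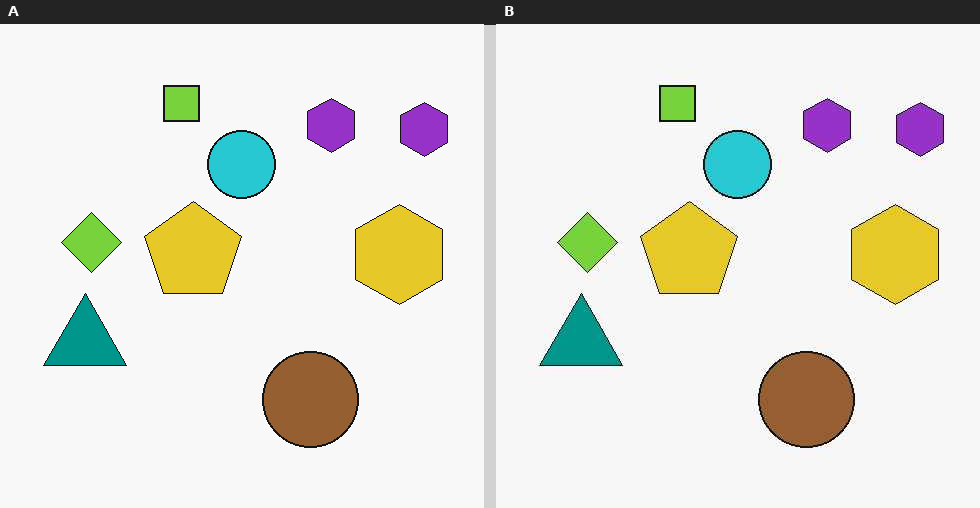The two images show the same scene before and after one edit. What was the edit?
The image was given moderate JPEG compression.

Blocky 8×8 compression artifacts appear around shape edges and the flat background shows ringing — characteristic JPEG degradation.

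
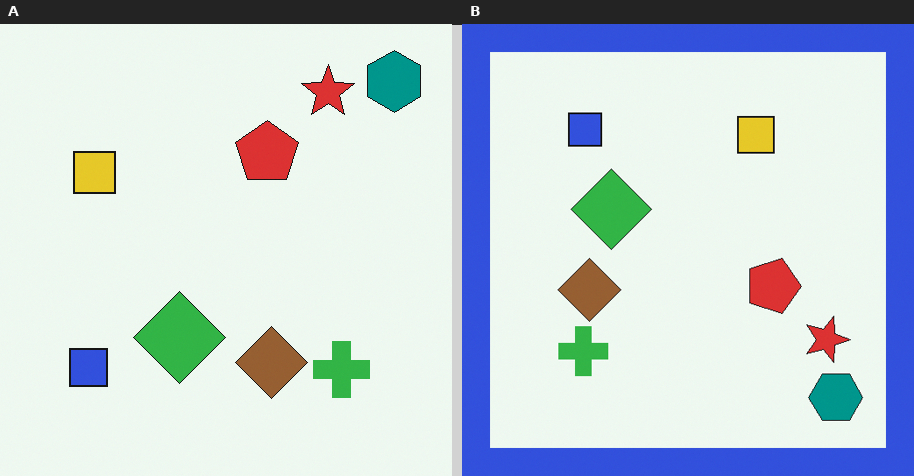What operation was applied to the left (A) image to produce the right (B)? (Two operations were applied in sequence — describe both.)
Rotated 90° clockwise, then framed with a blue border.

The teal hexagon sits in the top-right of the left (A) image and the bottom-right of the right (B) — consistent with a whole-image 90° clockwise rotation. A solid blue frame runs around the edge of the right (B) image, with the content slightly shrunk inside it.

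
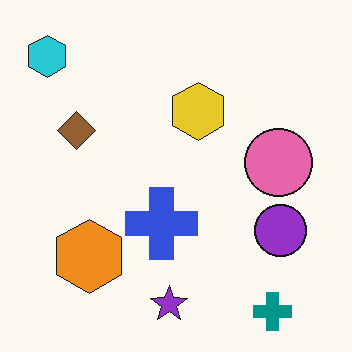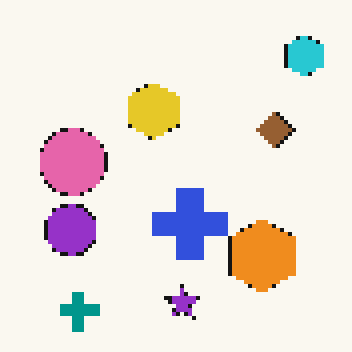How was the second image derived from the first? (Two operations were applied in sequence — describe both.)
Flipped horizontally (left ↔ right), then mildly pixelated.

The cyan hexagon is in the top-left of the first image and the top-right of the second — shapes on opposite sides of the vertical midline have swapped in a mirror flip. Shapes are reduced to large square blocks; fine edges and outlines are lost — a downscale-then-upscale (mosaic) effect.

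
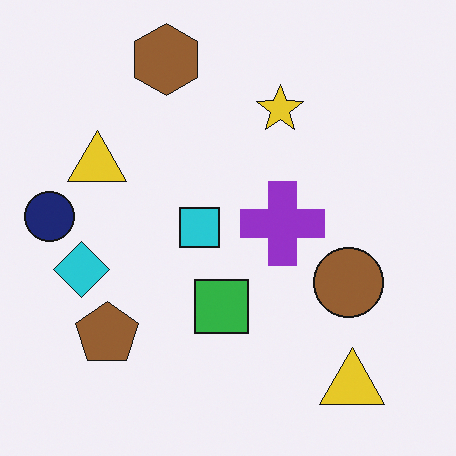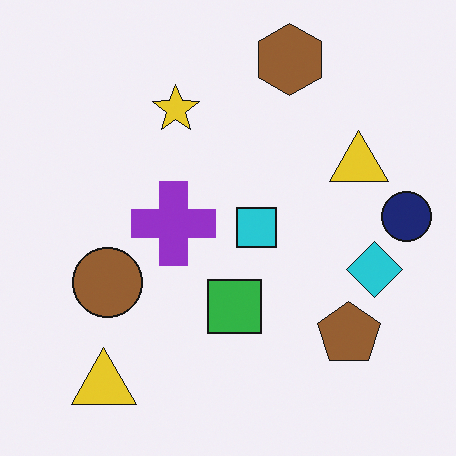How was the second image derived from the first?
This is the original image flipped horizontally (left ↔ right).

The navy circle is in the left of the first image and the right of the second — shapes on opposite sides of the vertical midline have swapped in a mirror flip.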